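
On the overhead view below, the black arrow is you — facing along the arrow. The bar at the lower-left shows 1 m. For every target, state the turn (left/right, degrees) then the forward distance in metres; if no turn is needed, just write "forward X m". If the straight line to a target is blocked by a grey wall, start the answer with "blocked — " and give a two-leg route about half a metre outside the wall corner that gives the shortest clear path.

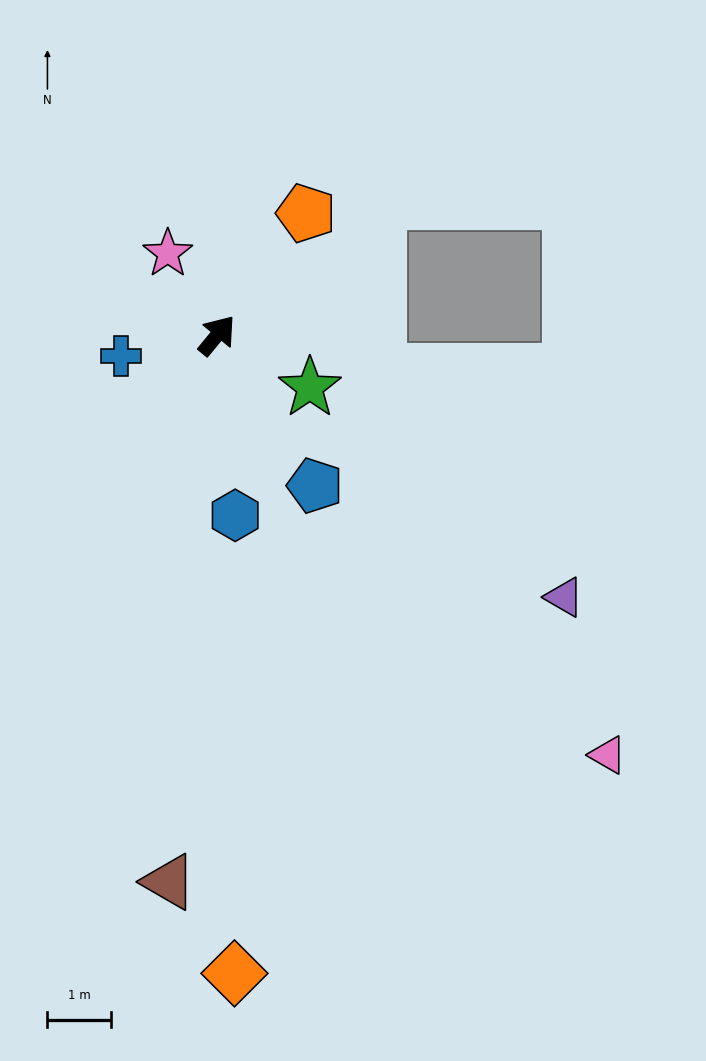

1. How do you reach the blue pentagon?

turn right 107°, forward 2.8 m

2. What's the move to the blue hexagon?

turn right 135°, forward 2.9 m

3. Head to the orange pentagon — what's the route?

turn left 3°, forward 2.4 m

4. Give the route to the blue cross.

turn left 142°, forward 1.6 m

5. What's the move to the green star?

turn right 80°, forward 1.7 m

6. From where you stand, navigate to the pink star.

turn left 71°, forward 1.5 m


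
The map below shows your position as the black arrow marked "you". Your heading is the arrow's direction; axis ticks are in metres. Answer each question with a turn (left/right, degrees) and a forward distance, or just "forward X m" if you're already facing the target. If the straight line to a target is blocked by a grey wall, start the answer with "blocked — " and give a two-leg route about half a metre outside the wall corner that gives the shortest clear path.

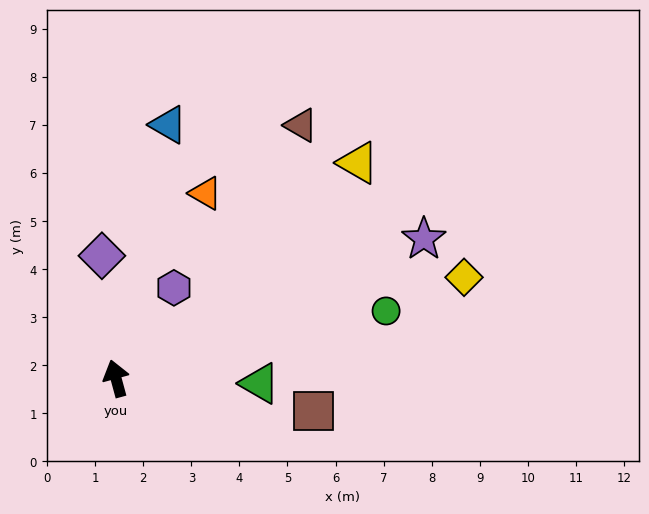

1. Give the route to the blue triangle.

turn right 27°, forward 5.4 m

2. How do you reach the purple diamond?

turn right 9°, forward 2.6 m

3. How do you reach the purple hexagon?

turn right 48°, forward 2.2 m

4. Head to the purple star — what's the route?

turn right 81°, forward 7.0 m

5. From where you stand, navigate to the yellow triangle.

turn right 63°, forward 6.7 m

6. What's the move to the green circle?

turn right 91°, forward 5.8 m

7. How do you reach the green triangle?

turn right 107°, forward 3.0 m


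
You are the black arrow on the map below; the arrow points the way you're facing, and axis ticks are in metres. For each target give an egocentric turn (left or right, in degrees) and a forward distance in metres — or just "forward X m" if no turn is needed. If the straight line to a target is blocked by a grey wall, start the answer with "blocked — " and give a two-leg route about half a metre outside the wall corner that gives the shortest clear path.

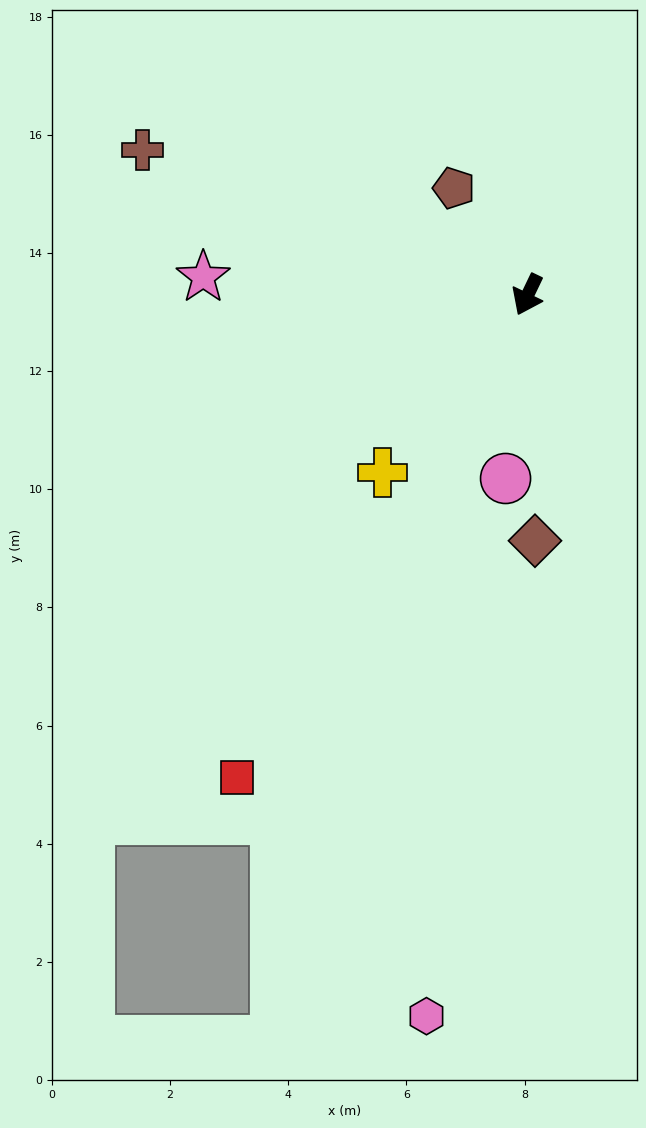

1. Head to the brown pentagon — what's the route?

turn right 120°, forward 2.2 m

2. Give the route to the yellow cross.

turn right 14°, forward 3.9 m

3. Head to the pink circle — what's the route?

turn left 19°, forward 3.1 m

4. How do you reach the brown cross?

turn right 85°, forward 7.0 m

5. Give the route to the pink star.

turn right 67°, forward 5.5 m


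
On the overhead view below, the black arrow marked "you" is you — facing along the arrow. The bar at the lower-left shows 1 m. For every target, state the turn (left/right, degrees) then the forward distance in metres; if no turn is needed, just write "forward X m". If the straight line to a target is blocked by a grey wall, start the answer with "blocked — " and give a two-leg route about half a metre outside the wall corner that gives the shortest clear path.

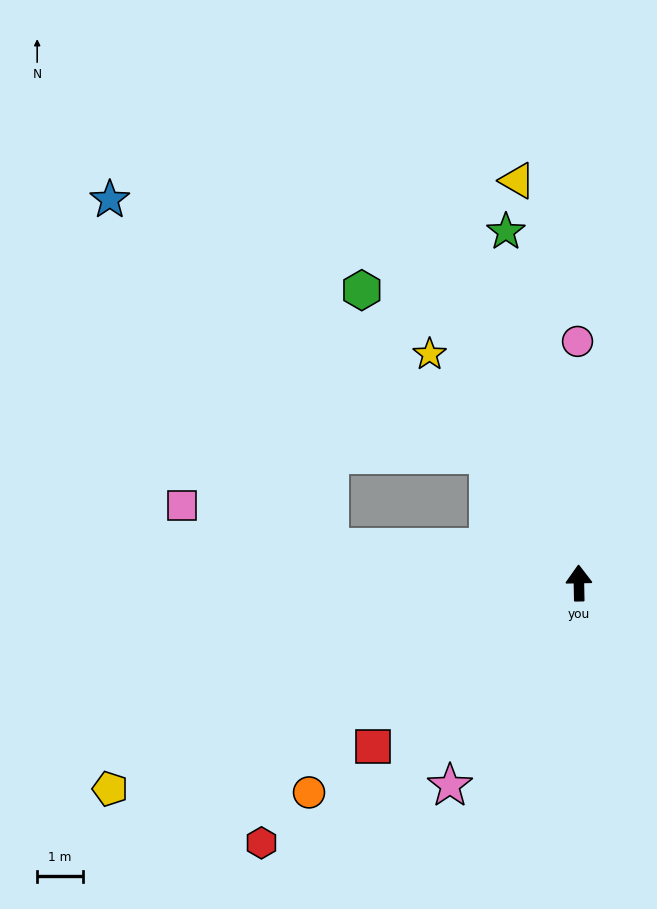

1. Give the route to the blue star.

blocked — turn left 34°, forward 3.4 m, then turn left 21°, forward 9.9 m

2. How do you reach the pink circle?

forward 5.3 m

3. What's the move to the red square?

turn left 127°, forward 5.7 m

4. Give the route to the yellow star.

turn left 32°, forward 6.0 m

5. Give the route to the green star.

turn left 11°, forward 7.8 m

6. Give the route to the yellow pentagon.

turn left 113°, forward 11.2 m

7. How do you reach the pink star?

turn left 146°, forward 5.2 m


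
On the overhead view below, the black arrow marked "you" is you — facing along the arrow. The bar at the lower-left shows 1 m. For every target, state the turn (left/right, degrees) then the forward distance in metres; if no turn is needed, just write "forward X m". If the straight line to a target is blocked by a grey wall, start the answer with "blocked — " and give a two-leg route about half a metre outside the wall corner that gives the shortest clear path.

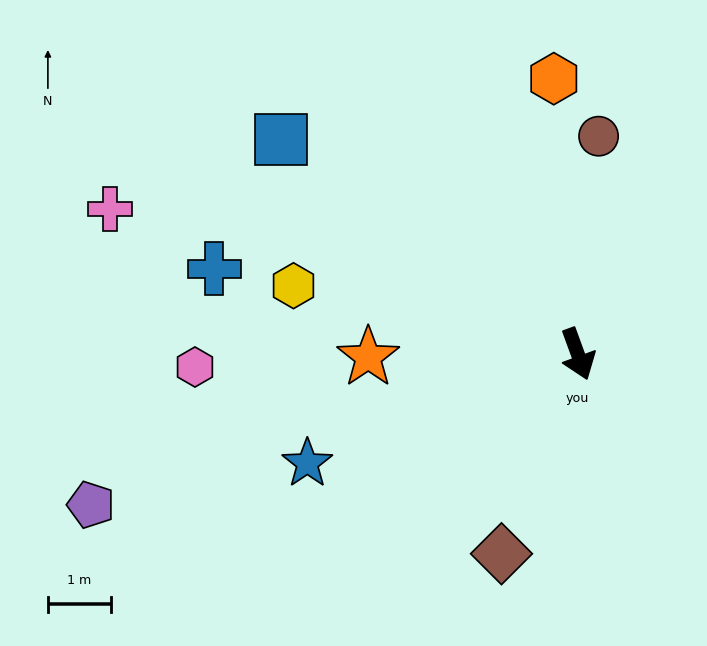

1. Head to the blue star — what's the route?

turn right 88°, forward 4.6 m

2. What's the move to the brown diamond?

turn right 41°, forward 3.4 m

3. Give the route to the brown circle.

turn left 155°, forward 3.5 m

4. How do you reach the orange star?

turn right 109°, forward 3.3 m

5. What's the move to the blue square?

turn right 146°, forward 5.8 m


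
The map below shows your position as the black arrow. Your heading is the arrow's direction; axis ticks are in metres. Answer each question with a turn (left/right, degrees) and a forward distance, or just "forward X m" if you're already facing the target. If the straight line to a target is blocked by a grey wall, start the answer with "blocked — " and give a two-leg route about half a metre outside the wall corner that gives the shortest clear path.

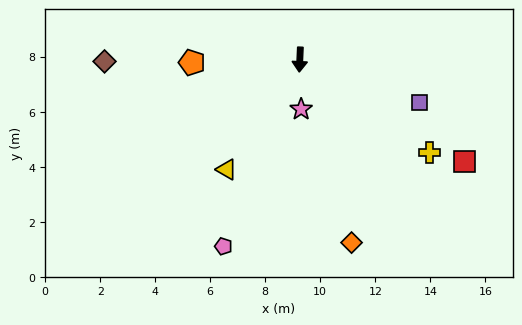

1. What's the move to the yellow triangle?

turn right 31°, forward 4.8 m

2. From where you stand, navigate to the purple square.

turn left 73°, forward 4.6 m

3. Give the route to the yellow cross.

turn left 57°, forward 5.8 m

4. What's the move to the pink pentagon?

turn right 20°, forward 7.3 m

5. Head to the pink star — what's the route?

turn left 4°, forward 1.8 m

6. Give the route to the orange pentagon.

turn right 86°, forward 3.9 m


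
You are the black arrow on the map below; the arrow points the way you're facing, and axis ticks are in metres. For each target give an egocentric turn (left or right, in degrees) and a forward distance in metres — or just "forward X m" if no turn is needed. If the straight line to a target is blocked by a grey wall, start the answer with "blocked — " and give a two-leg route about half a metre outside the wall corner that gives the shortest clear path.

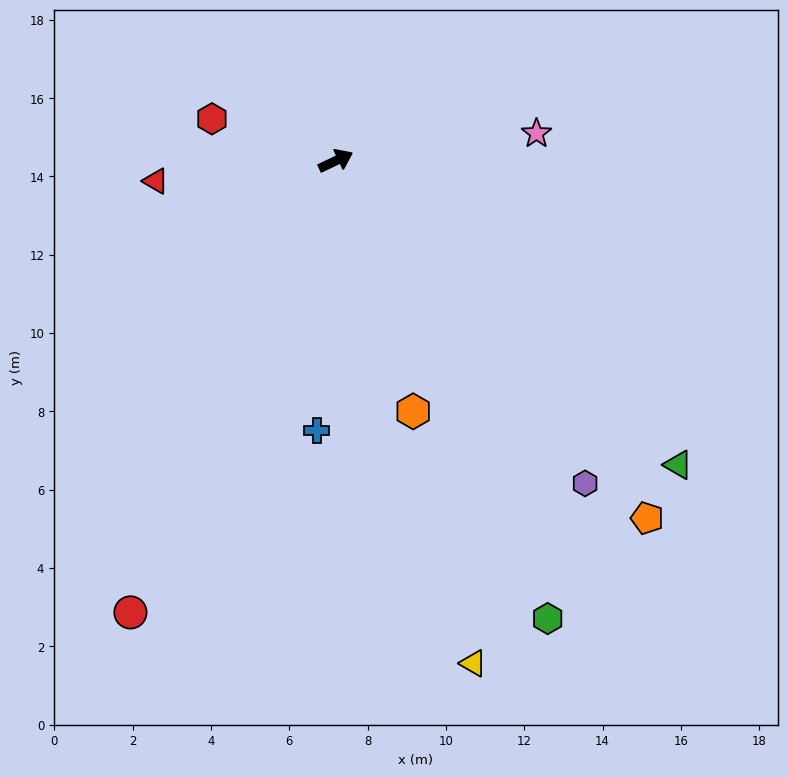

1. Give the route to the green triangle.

turn right 67°, forward 11.7 m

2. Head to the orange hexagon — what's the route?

turn right 98°, forward 6.7 m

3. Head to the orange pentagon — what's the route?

turn right 74°, forward 12.1 m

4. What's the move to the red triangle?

turn left 161°, forward 4.6 m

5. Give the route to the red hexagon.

turn left 136°, forward 3.3 m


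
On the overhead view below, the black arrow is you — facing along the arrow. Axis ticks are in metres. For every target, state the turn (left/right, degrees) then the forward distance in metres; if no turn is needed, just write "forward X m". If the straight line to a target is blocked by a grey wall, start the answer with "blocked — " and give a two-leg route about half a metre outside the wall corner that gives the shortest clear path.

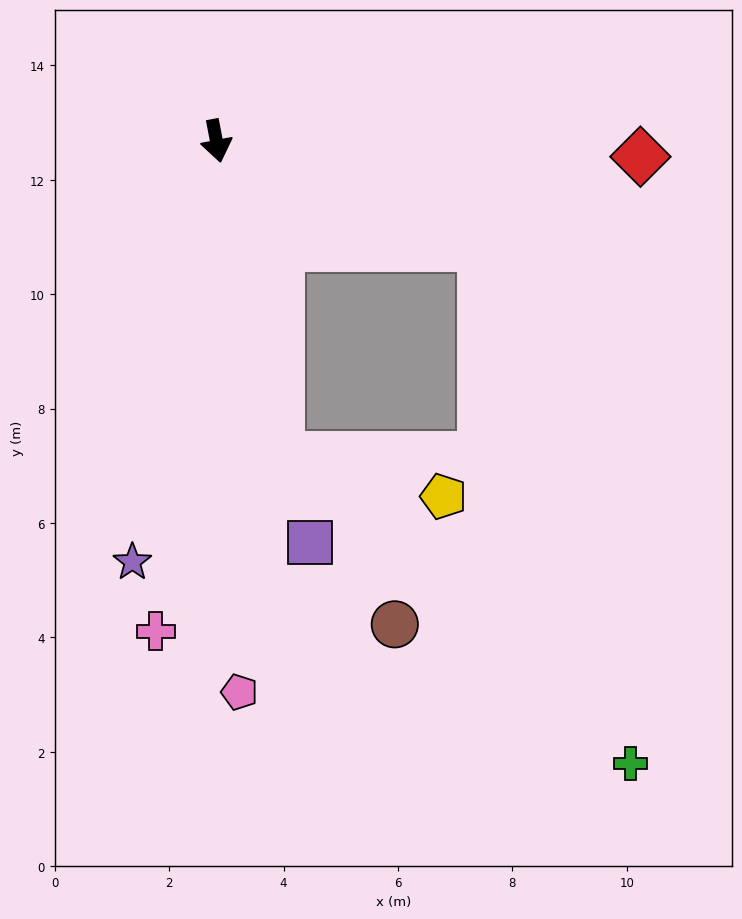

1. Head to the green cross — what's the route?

blocked — forward 5.6 m, then turn left 38°, forward 8.2 m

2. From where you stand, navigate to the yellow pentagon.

blocked — forward 5.6 m, then turn left 65°, forward 2.9 m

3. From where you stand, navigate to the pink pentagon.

turn right 8°, forward 9.6 m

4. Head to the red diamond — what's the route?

turn left 77°, forward 7.4 m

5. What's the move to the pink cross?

turn right 18°, forward 8.6 m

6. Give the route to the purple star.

turn right 22°, forward 7.5 m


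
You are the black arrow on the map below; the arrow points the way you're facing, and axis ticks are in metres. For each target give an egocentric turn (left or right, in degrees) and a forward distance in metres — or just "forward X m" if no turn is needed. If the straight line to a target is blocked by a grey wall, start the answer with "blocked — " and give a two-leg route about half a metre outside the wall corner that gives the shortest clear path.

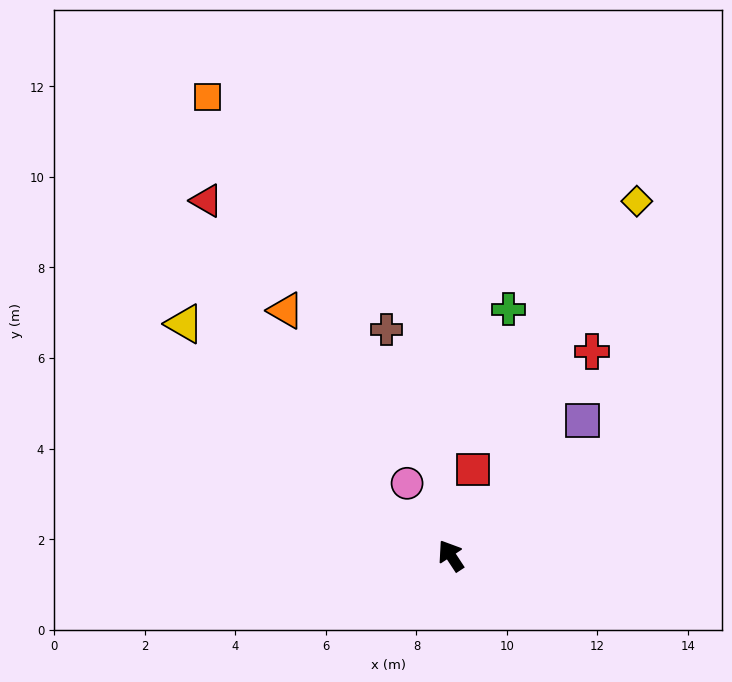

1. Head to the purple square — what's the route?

turn right 78°, forward 4.2 m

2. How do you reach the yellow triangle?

turn left 16°, forward 7.8 m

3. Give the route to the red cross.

turn right 68°, forward 5.5 m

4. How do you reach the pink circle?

turn right 2°, forward 1.9 m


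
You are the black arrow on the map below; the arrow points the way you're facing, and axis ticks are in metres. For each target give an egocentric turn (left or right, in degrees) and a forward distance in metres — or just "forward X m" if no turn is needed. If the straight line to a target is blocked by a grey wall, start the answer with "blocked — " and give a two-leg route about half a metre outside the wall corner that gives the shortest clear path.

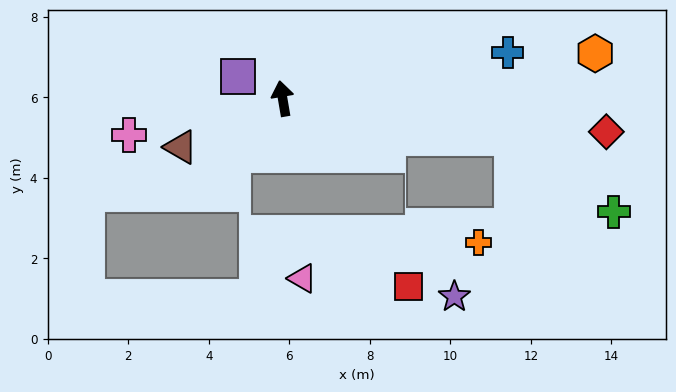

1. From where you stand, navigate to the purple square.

turn left 54°, forward 1.2 m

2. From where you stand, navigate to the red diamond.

turn right 106°, forward 8.1 m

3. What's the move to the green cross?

blocked — turn right 110°, forward 5.8 m, then turn right 25°, forward 3.1 m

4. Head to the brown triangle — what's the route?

turn left 106°, forward 2.8 m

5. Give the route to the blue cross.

turn right 88°, forward 5.7 m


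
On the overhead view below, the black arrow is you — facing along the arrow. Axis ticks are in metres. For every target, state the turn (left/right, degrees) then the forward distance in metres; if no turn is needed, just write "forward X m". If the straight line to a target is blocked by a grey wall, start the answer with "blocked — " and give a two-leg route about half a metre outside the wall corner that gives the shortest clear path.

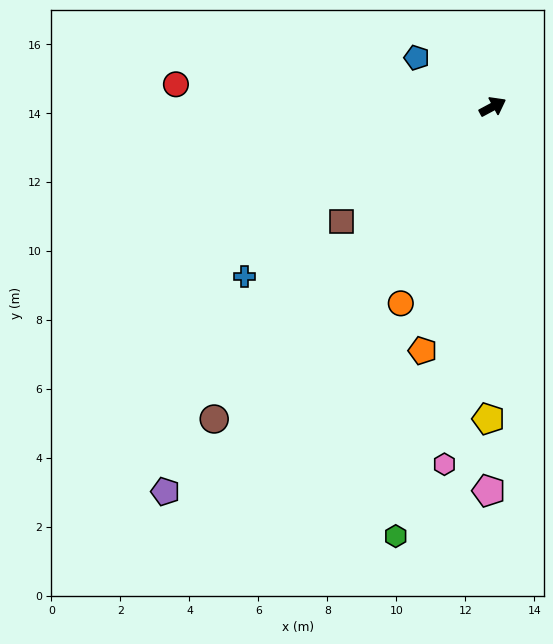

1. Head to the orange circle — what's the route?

turn right 143°, forward 6.3 m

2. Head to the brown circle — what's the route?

turn right 160°, forward 12.1 m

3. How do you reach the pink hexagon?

turn right 126°, forward 10.5 m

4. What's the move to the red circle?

turn left 148°, forward 9.2 m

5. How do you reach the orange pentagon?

turn right 134°, forward 7.4 m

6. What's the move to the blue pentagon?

turn left 119°, forward 2.6 m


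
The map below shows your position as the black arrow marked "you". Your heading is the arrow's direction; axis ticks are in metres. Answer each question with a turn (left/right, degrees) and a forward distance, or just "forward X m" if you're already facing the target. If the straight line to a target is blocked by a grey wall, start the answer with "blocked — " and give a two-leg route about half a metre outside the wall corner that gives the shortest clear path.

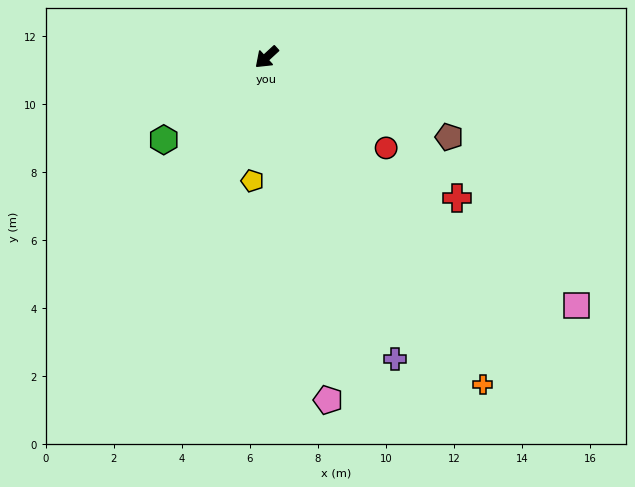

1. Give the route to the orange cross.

turn left 81°, forward 11.5 m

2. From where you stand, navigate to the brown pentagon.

turn left 114°, forward 5.9 m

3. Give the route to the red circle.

turn left 100°, forward 4.4 m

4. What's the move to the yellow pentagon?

turn left 41°, forward 3.7 m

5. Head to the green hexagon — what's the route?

turn right 4°, forward 3.9 m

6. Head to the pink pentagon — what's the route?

turn left 58°, forward 10.2 m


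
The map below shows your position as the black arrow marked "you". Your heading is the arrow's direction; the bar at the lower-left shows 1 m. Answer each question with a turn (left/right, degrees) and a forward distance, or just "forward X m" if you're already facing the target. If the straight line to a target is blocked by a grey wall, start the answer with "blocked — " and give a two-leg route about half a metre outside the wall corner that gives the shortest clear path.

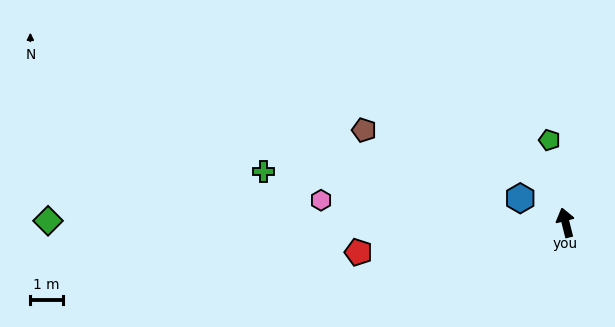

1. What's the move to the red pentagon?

turn left 84°, forward 6.5 m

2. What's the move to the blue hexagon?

turn left 48°, forward 1.6 m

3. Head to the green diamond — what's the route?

turn left 76°, forward 16.1 m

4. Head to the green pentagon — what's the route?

turn right 3°, forward 2.6 m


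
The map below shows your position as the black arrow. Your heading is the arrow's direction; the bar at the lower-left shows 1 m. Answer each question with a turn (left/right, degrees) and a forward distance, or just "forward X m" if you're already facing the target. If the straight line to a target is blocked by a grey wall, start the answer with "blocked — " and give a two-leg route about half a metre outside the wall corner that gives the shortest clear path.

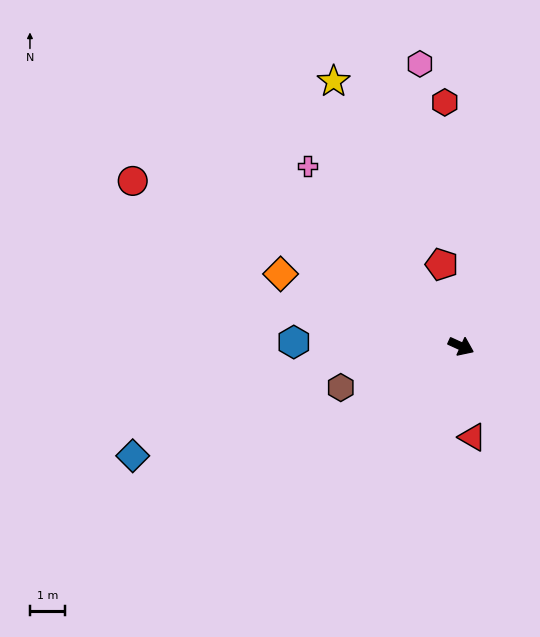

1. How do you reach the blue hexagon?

turn right 157°, forward 4.8 m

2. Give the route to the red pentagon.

turn left 128°, forward 2.4 m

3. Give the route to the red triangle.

turn right 59°, forward 2.6 m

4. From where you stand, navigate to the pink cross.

turn left 155°, forward 6.8 m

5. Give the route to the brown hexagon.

turn right 137°, forward 3.6 m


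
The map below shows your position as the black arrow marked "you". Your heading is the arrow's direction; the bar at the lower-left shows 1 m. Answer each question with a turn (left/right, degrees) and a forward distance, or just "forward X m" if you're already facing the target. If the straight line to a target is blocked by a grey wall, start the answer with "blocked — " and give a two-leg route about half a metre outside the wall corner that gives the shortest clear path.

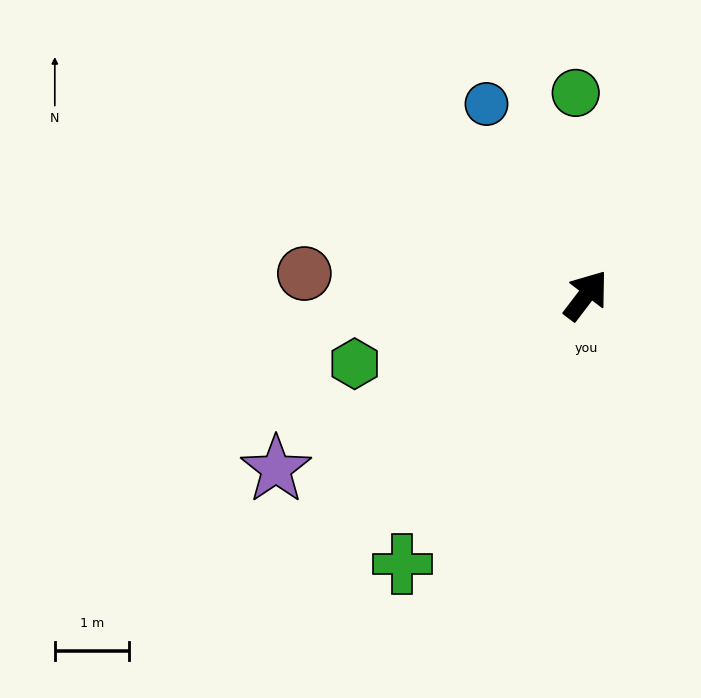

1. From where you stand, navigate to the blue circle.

turn left 65°, forward 2.9 m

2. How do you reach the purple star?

turn left 157°, forward 4.8 m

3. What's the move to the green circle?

turn left 40°, forward 2.7 m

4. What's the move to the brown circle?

turn left 123°, forward 3.8 m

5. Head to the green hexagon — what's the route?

turn left 144°, forward 3.2 m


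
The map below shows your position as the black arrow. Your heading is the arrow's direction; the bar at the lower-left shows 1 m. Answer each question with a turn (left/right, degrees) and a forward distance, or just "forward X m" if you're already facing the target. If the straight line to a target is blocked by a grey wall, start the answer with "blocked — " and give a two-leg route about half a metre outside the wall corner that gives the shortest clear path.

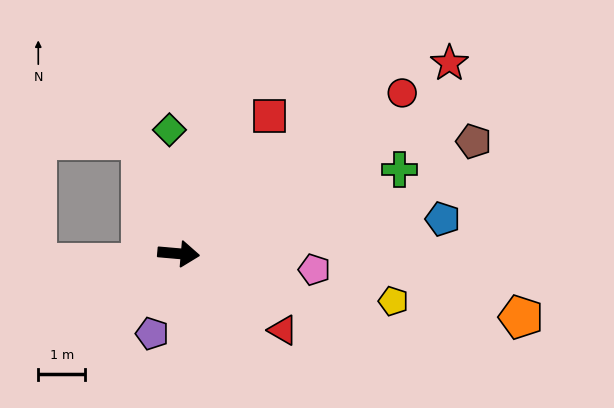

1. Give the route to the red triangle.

turn right 31°, forward 2.8 m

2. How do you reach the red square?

turn left 62°, forward 3.5 m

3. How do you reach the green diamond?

turn left 99°, forward 2.6 m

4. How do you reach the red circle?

turn left 41°, forward 5.9 m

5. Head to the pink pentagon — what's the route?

forward 2.9 m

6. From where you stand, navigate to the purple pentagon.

turn right 103°, forward 1.8 m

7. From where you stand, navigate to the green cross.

turn left 26°, forward 5.0 m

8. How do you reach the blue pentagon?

turn left 12°, forward 5.7 m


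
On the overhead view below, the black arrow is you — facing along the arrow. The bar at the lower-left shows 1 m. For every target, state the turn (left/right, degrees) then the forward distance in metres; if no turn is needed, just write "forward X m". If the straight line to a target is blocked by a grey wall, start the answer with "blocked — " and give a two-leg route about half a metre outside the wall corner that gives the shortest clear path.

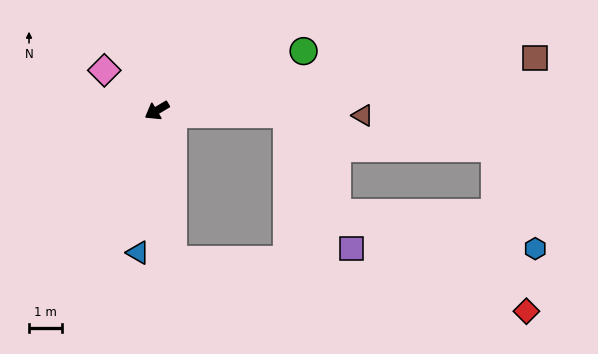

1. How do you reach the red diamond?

blocked — turn left 65°, forward 4.6 m, then turn left 76°, forward 10.9 m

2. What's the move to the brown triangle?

turn left 148°, forward 6.3 m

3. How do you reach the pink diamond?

turn right 68°, forward 2.0 m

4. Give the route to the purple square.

blocked — turn left 147°, forward 4.0 m, then turn right 62°, forward 4.6 m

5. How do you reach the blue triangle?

turn left 52°, forward 4.4 m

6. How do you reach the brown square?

turn left 157°, forward 11.7 m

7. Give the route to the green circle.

turn left 171°, forward 4.9 m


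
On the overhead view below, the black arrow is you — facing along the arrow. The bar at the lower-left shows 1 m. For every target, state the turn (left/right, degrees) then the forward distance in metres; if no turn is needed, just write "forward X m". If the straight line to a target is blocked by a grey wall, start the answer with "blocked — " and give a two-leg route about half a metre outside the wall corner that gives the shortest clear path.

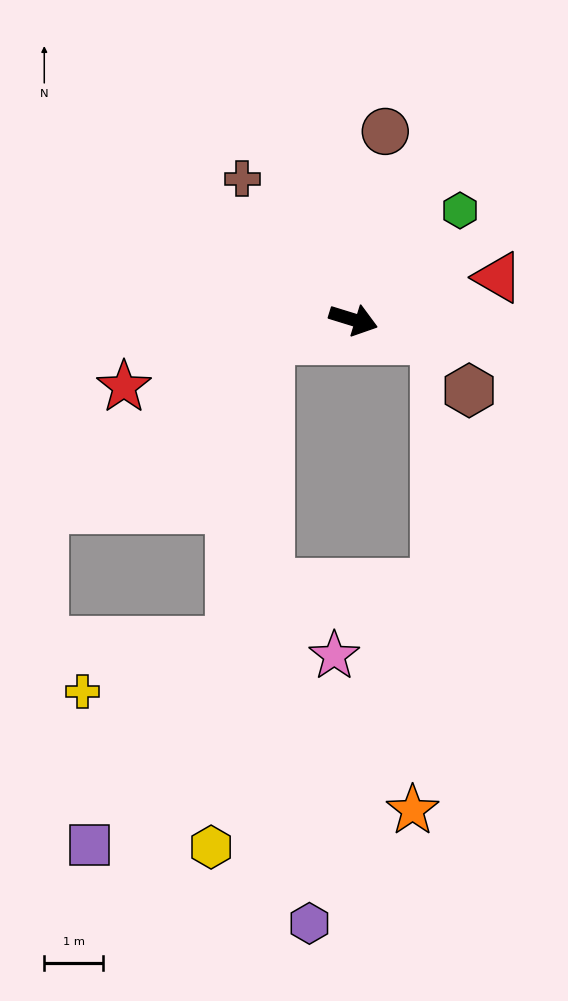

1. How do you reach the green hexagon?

turn left 63°, forward 2.6 m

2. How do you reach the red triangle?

turn left 33°, forward 2.6 m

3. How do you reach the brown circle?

turn left 98°, forward 3.3 m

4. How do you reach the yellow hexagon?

blocked — turn right 149°, forward 1.5 m, then turn left 70°, forward 8.7 m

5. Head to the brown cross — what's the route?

turn left 145°, forward 3.1 m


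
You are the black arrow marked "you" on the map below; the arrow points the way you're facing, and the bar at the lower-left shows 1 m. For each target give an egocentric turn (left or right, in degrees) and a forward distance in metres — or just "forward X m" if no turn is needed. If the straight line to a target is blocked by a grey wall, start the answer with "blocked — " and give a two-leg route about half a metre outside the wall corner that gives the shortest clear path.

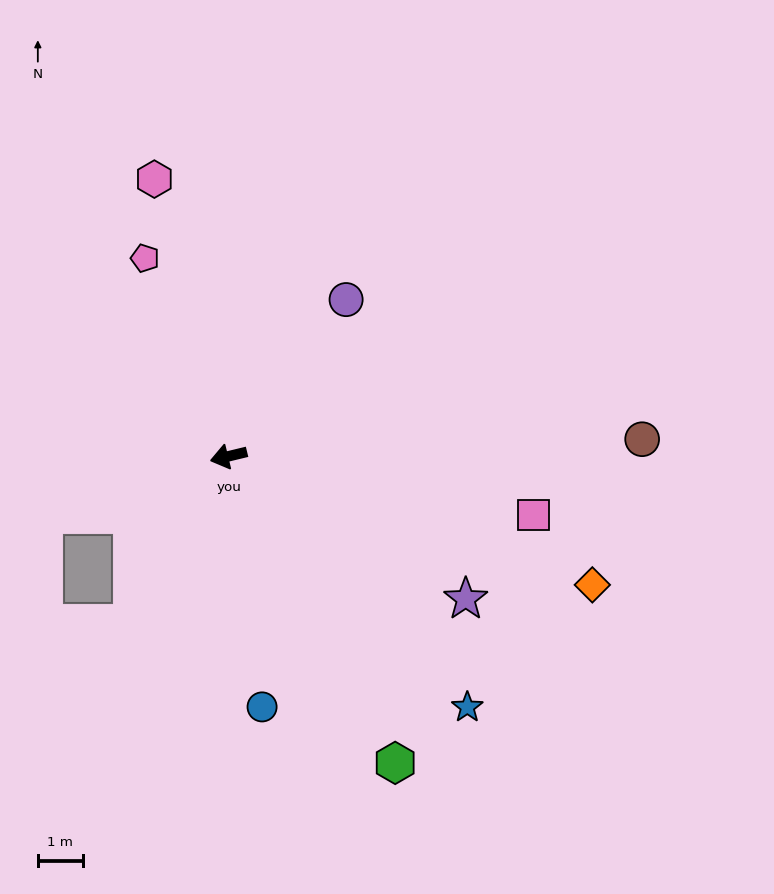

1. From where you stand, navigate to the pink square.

turn left 156°, forward 6.9 m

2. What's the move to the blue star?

turn left 120°, forward 7.7 m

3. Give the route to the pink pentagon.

turn right 81°, forward 4.8 m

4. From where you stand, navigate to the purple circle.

turn right 140°, forward 4.3 m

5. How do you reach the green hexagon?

turn left 105°, forward 7.7 m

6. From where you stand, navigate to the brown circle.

turn left 169°, forward 9.2 m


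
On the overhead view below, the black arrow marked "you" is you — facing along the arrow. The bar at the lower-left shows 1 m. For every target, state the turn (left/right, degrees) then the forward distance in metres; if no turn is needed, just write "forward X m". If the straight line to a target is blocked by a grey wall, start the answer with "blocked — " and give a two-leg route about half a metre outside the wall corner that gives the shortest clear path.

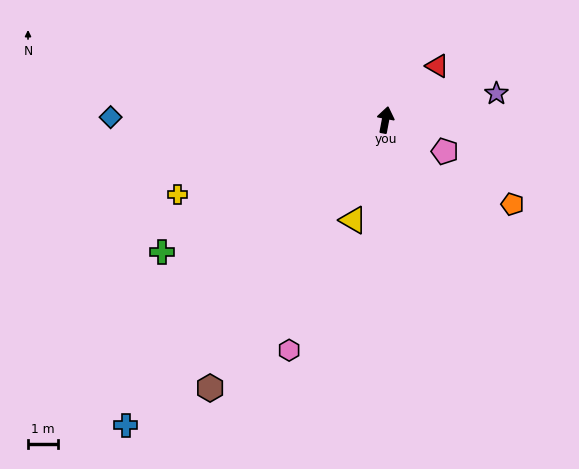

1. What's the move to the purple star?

turn right 66°, forward 3.8 m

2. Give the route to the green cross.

turn left 131°, forward 8.6 m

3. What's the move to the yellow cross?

turn left 120°, forward 7.3 m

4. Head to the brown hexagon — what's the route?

turn left 157°, forward 10.6 m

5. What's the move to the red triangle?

turn right 33°, forward 2.5 m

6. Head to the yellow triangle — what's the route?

turn left 173°, forward 3.5 m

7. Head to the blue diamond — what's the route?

turn left 100°, forward 9.1 m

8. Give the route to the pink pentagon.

turn right 107°, forward 2.2 m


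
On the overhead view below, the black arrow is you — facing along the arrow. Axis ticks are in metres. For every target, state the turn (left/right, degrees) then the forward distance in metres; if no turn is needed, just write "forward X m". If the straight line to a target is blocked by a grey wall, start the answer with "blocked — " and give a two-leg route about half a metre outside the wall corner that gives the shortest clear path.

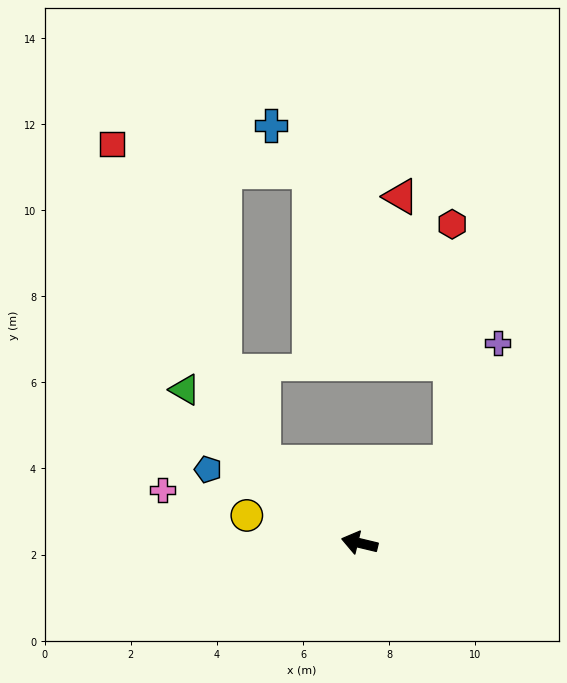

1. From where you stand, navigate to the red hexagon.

blocked — turn right 125°, forward 2.8 m, then turn left 48°, forward 5.5 m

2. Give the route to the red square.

blocked — turn right 26°, forward 2.9 m, then turn right 25°, forward 8.2 m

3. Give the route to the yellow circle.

forward 2.7 m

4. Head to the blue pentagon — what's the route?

turn right 12°, forward 3.9 m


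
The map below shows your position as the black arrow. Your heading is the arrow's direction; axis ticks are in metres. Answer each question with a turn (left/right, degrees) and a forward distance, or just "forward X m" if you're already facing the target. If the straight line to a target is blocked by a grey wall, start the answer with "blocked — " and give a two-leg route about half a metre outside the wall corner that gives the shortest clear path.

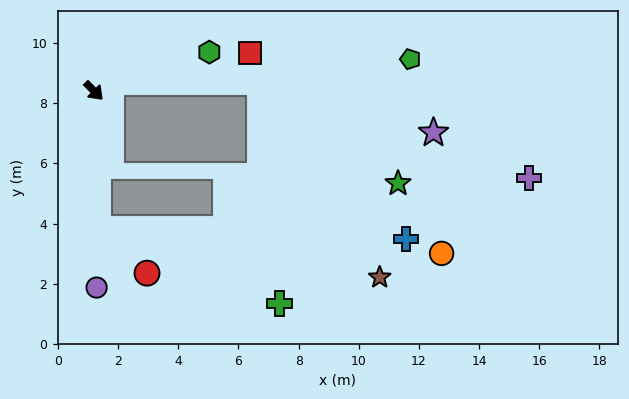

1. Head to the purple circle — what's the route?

turn right 44°, forward 6.5 m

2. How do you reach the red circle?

blocked — turn right 43°, forward 4.6 m, then turn left 46°, forward 2.2 m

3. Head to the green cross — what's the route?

blocked — turn right 43°, forward 4.6 m, then turn left 66°, forward 6.5 m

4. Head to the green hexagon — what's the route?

turn left 64°, forward 4.0 m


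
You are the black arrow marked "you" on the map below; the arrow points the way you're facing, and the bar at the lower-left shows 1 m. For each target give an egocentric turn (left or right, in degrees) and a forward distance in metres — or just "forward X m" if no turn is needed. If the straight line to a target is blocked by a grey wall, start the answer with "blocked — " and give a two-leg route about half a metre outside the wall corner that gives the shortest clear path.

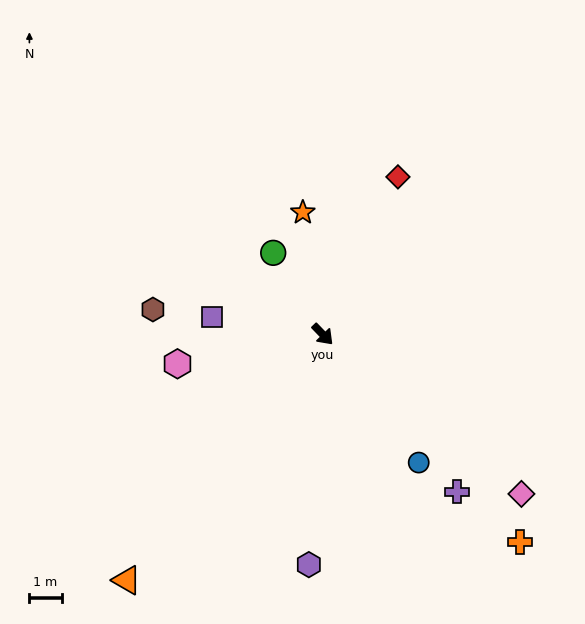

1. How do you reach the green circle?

turn left 167°, forward 3.0 m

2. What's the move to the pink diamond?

turn left 7°, forward 7.9 m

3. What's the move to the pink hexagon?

turn right 123°, forward 4.6 m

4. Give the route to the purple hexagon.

turn right 47°, forward 7.2 m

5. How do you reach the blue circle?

turn right 7°, forward 5.0 m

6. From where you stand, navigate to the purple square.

turn right 143°, forward 3.5 m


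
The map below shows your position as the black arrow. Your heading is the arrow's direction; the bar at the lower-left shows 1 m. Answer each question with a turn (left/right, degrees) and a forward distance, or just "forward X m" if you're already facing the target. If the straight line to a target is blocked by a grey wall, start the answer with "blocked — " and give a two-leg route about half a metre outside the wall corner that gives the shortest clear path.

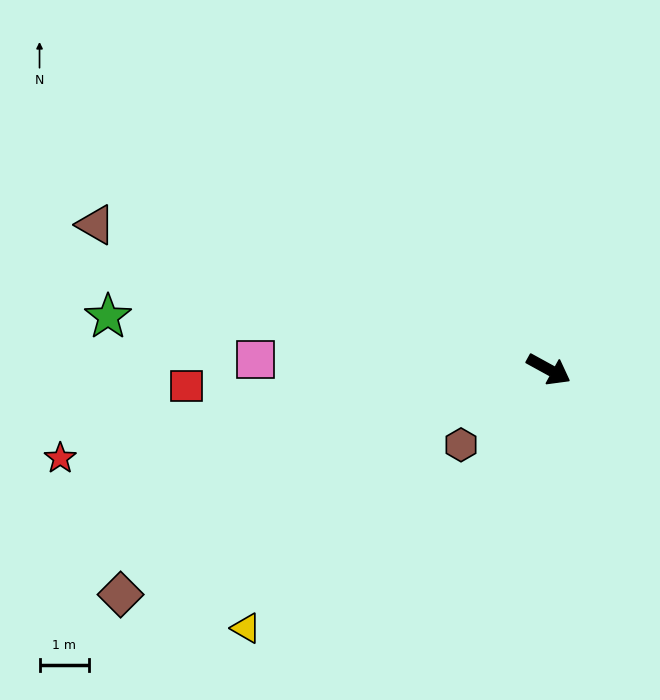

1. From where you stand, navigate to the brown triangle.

turn right 169°, forward 9.7 m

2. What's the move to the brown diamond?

turn right 123°, forward 9.8 m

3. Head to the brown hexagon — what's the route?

turn right 111°, forward 2.4 m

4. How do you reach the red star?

turn right 141°, forward 10.1 m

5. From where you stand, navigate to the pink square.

turn right 153°, forward 6.0 m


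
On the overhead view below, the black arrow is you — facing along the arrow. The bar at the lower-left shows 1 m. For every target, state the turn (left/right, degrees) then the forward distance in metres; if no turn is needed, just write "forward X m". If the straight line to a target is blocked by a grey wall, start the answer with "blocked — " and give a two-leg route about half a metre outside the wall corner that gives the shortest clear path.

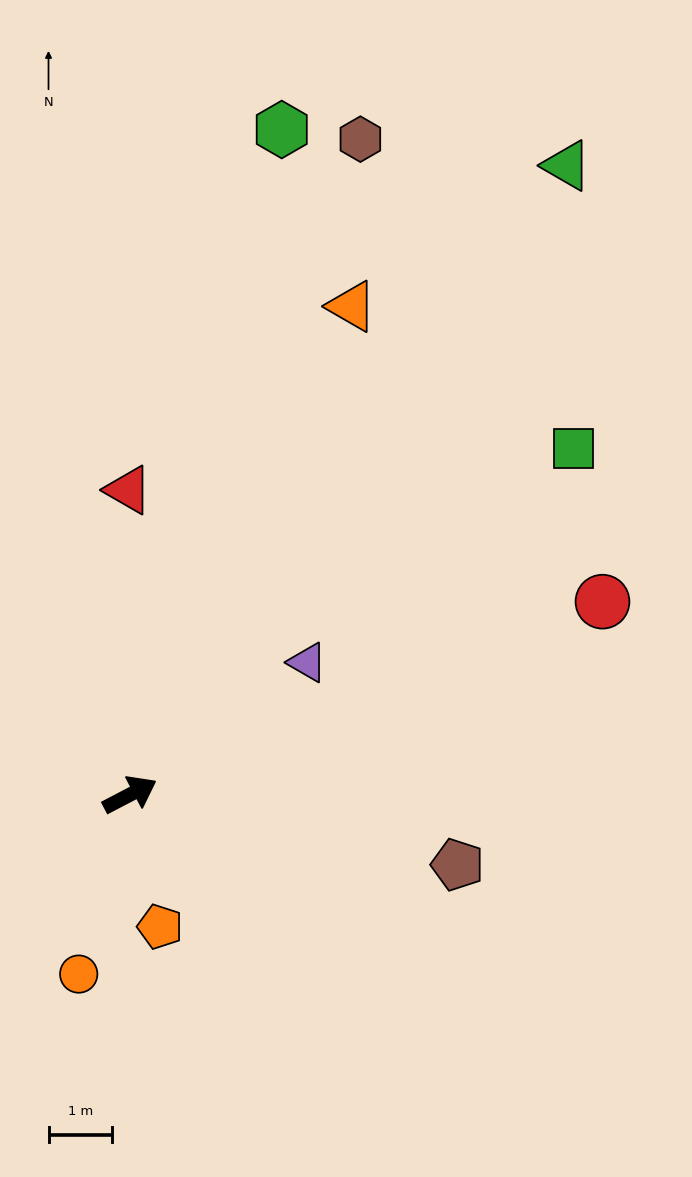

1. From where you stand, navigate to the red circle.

turn right 5°, forward 8.0 m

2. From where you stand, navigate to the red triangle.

turn left 63°, forward 4.8 m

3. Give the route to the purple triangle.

turn left 9°, forward 3.5 m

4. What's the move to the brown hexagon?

turn left 43°, forward 10.9 m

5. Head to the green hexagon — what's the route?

turn left 50°, forward 10.8 m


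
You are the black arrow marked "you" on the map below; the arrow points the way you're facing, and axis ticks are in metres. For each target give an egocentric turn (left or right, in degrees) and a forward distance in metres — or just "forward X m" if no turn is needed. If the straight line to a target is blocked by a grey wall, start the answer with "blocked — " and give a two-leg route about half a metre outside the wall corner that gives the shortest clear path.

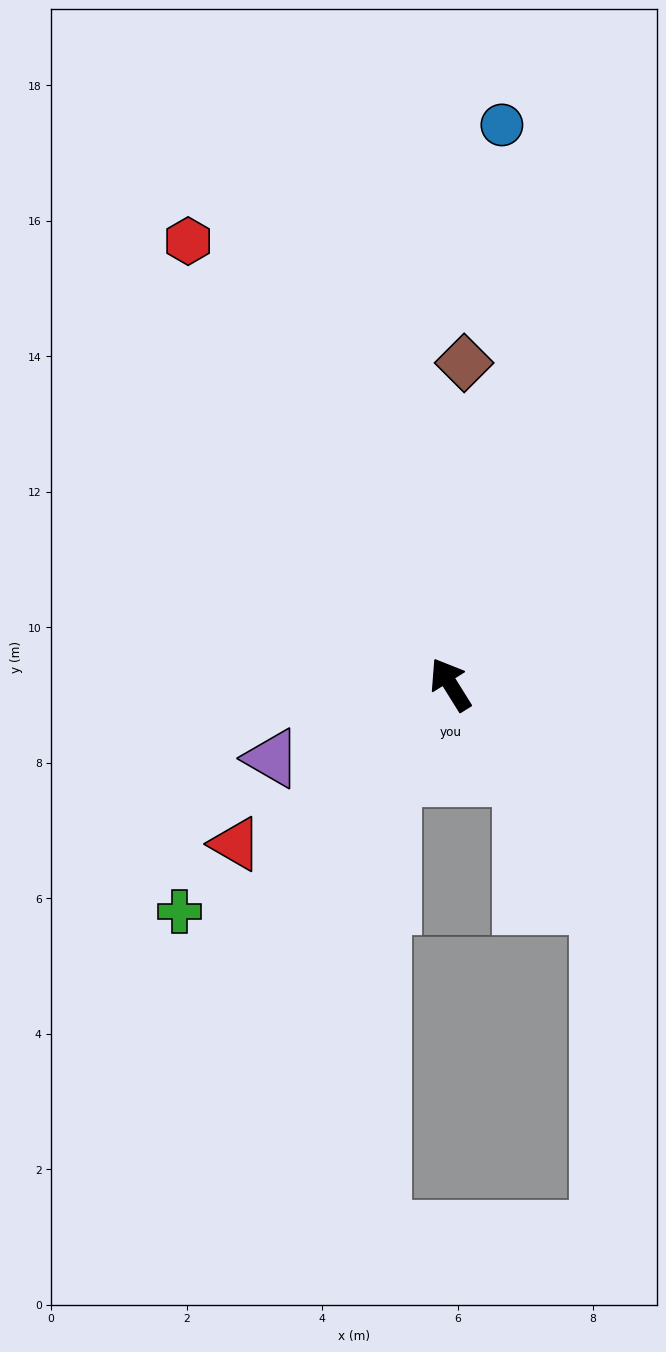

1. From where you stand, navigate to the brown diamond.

turn right 34°, forward 4.8 m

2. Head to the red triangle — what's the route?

turn left 95°, forward 3.9 m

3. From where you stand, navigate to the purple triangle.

turn left 81°, forward 2.9 m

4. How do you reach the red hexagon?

forward 7.6 m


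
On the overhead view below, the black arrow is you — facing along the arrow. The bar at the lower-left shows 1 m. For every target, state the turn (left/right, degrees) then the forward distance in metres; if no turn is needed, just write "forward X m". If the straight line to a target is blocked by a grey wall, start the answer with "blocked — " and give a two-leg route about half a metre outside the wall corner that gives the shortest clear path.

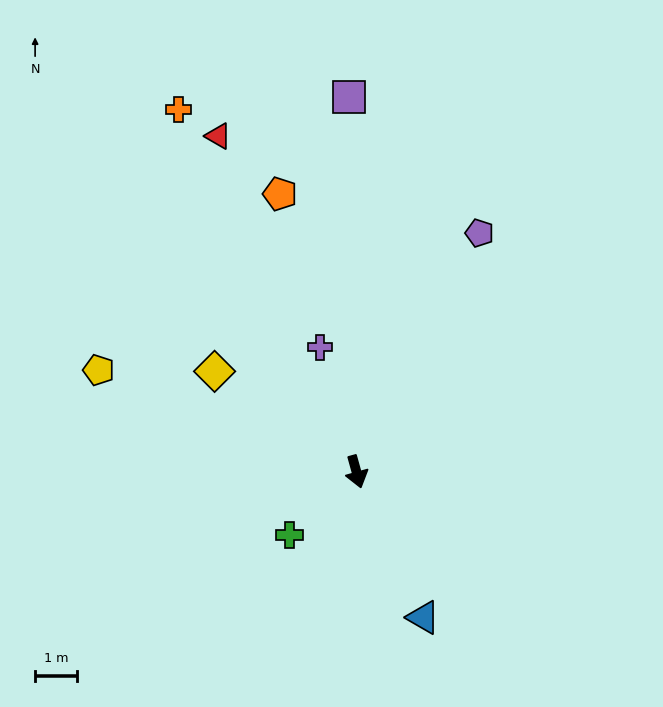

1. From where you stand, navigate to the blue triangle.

turn left 9°, forward 3.9 m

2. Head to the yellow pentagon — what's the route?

turn right 127°, forward 6.7 m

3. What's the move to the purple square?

turn left 166°, forward 9.0 m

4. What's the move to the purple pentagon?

turn left 137°, forward 6.5 m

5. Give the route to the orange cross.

turn right 169°, forward 9.7 m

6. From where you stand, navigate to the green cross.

turn right 62°, forward 2.2 m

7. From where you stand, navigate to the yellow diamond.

turn right 141°, forward 4.2 m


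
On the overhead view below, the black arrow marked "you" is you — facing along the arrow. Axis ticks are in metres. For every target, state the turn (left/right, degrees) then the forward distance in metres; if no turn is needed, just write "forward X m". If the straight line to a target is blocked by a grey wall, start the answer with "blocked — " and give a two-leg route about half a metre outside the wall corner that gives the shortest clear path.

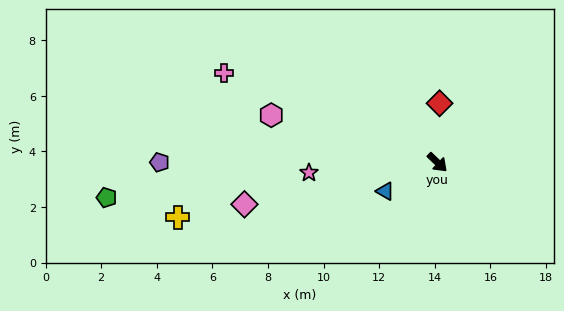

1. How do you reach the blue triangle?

turn right 107°, forward 2.1 m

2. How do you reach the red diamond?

turn left 132°, forward 2.1 m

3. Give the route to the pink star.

turn right 132°, forward 4.6 m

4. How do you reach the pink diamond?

turn right 124°, forward 7.1 m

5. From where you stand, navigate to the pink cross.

turn right 159°, forward 8.3 m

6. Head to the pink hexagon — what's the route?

turn right 152°, forward 6.2 m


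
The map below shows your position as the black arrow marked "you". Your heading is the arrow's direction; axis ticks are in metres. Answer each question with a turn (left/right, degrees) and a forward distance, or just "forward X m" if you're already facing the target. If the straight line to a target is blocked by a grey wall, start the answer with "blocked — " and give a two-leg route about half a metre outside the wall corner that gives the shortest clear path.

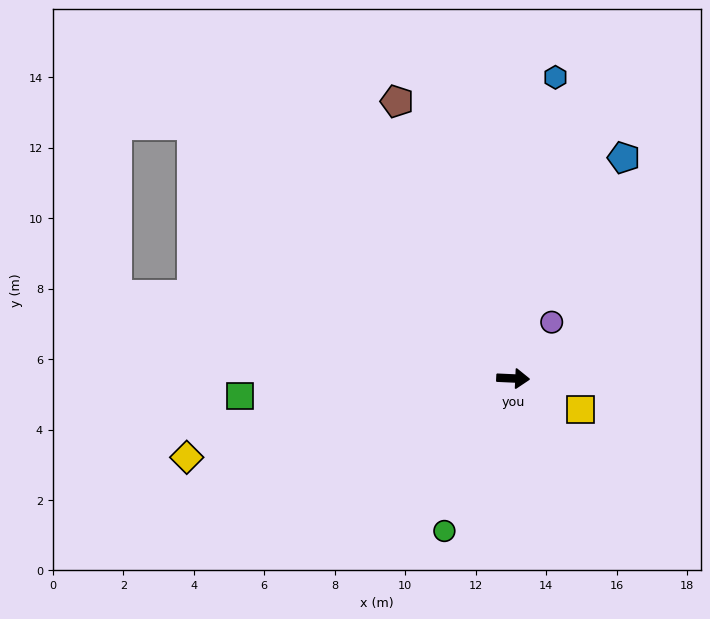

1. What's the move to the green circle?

turn right 112°, forward 4.7 m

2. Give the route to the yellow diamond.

turn right 164°, forward 9.5 m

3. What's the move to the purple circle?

turn left 58°, forward 1.9 m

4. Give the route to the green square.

turn right 174°, forward 7.8 m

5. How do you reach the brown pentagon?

turn left 115°, forward 8.5 m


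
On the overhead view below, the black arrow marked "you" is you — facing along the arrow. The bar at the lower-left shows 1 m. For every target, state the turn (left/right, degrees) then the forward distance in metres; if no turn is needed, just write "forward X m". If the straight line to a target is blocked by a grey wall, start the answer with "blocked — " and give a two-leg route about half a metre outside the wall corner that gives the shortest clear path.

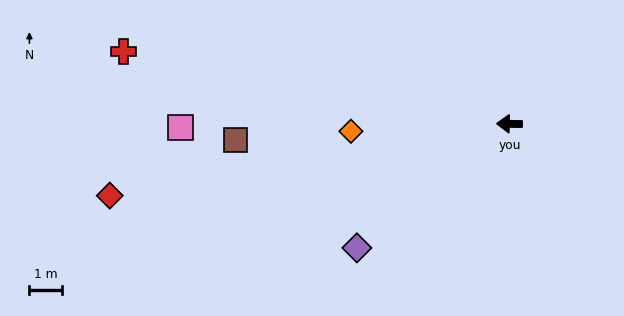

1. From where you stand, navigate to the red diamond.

turn left 11°, forward 12.4 m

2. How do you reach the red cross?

turn right 10°, forward 12.0 m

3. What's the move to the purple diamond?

turn left 40°, forward 6.0 m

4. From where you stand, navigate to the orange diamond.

turn left 4°, forward 4.9 m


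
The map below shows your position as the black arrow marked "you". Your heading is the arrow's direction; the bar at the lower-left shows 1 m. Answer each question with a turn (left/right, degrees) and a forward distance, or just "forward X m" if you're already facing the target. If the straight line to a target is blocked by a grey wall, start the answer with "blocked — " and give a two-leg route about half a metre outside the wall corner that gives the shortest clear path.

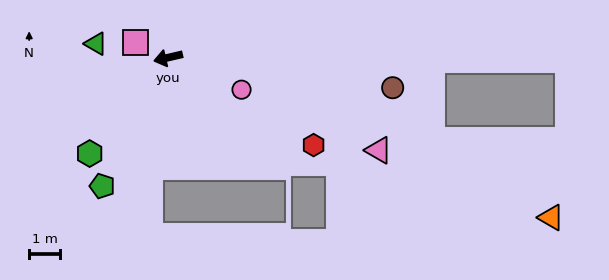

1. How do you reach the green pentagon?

turn left 50°, forward 4.7 m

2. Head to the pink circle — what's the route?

turn left 143°, forward 2.6 m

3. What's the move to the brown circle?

turn left 159°, forward 7.3 m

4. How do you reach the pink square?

turn right 39°, forward 1.2 m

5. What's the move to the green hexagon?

turn left 38°, forward 4.0 m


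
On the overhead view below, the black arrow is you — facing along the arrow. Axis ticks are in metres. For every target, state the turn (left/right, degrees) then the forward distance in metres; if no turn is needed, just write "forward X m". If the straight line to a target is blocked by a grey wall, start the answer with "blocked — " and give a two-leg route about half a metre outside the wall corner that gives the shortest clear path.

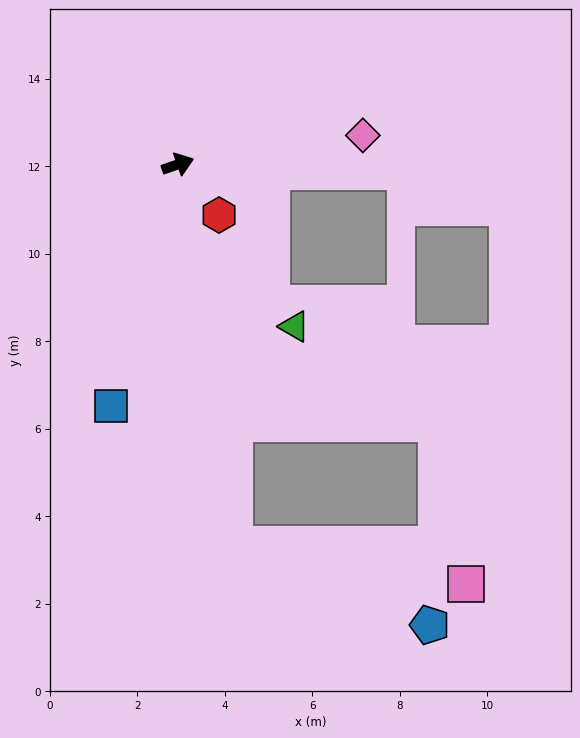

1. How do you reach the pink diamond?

turn right 10°, forward 4.3 m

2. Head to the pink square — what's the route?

blocked — turn right 101°, forward 8.8 m, then turn left 72°, forward 5.4 m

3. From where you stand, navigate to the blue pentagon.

blocked — turn right 101°, forward 8.8 m, then turn left 60°, forward 4.8 m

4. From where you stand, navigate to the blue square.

turn right 125°, forward 5.7 m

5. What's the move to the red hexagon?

turn right 70°, forward 1.5 m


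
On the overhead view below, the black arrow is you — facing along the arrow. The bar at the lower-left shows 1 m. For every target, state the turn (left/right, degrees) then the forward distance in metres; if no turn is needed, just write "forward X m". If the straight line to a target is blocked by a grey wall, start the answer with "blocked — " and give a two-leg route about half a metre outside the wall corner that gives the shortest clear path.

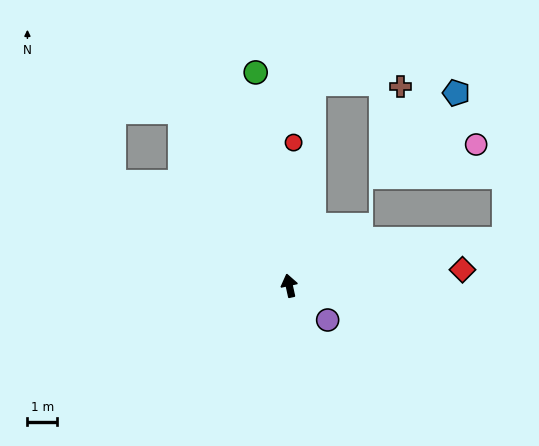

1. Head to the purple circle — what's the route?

turn right 144°, forward 1.7 m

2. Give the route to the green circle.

turn right 3°, forward 7.3 m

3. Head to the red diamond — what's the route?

turn right 97°, forward 5.9 m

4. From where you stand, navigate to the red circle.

turn right 14°, forward 4.8 m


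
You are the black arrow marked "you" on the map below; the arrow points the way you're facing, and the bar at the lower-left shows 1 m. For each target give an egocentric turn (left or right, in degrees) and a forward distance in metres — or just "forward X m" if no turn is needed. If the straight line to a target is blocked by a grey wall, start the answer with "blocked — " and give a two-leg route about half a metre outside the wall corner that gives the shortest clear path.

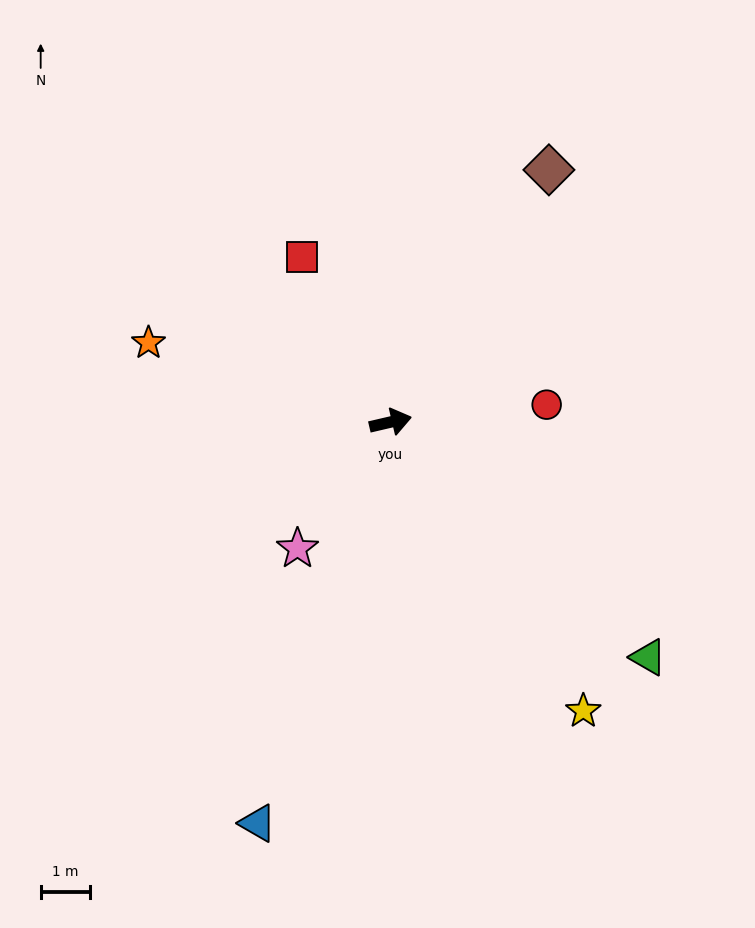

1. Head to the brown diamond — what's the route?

turn left 45°, forward 6.0 m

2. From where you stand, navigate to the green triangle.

turn right 56°, forward 7.0 m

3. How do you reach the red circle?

turn right 7°, forward 3.2 m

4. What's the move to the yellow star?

turn right 69°, forward 7.0 m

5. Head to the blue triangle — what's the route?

turn right 121°, forward 8.5 m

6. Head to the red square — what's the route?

turn left 105°, forward 3.8 m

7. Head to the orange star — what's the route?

turn left 149°, forward 5.1 m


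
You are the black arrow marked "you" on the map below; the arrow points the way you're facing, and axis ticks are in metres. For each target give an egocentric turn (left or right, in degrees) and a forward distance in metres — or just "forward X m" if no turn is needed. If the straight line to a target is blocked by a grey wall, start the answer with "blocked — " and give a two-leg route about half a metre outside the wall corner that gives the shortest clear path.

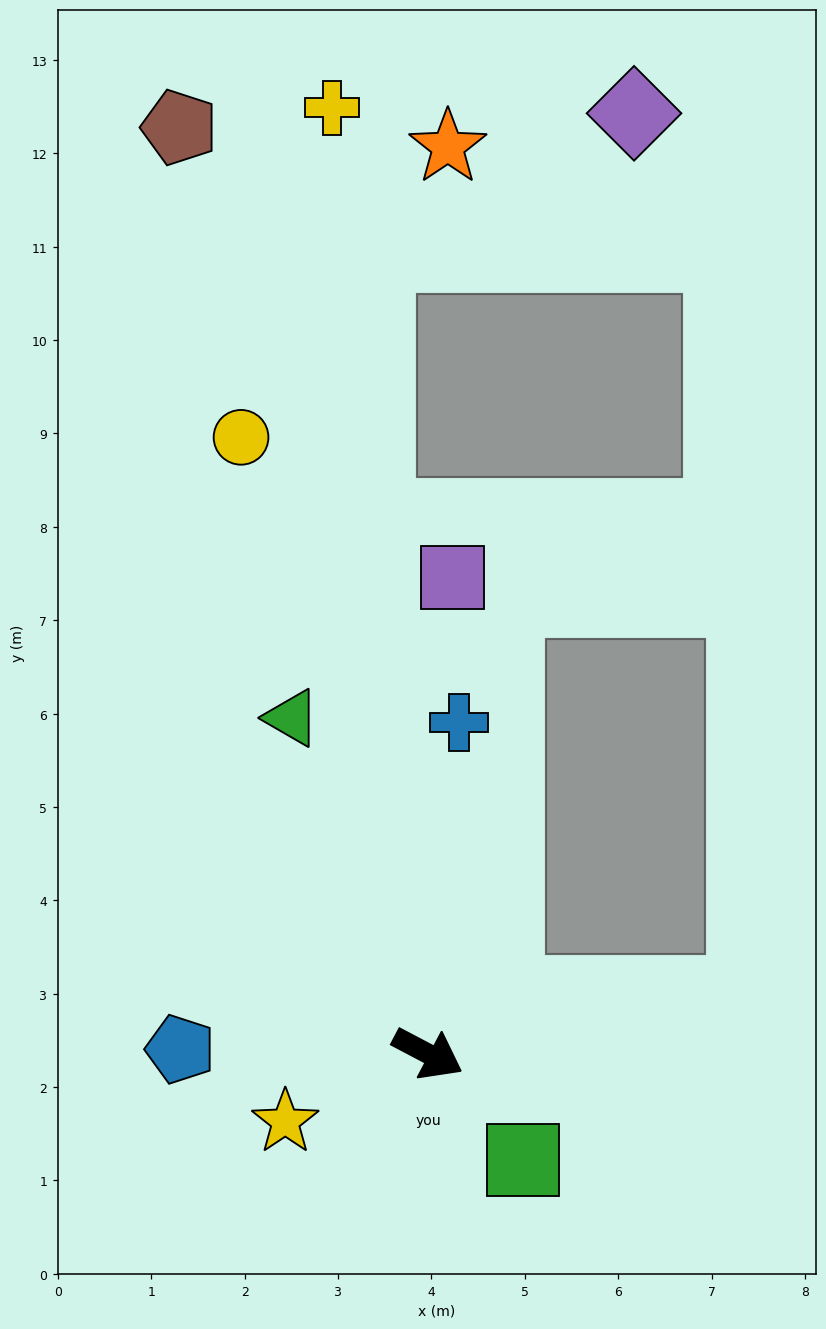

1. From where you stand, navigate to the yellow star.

turn right 127°, forward 1.7 m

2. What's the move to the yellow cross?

turn left 124°, forward 10.2 m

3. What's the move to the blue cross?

turn left 112°, forward 3.6 m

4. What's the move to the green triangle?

turn left 140°, forward 3.9 m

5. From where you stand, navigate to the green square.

turn right 20°, forward 1.5 m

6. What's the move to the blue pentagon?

turn right 153°, forward 2.7 m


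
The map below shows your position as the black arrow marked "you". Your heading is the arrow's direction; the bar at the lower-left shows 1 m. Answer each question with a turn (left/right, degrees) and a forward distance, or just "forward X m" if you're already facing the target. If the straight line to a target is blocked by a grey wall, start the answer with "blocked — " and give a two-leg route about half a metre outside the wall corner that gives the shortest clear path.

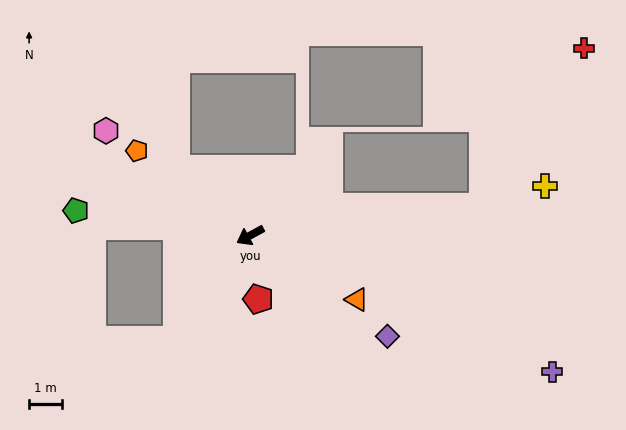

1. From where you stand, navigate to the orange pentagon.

turn right 65°, forward 4.3 m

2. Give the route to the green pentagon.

turn right 37°, forward 5.4 m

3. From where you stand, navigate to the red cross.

blocked — turn left 158°, forward 7.1 m, then turn left 51°, forward 5.7 m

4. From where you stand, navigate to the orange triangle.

turn left 120°, forward 3.8 m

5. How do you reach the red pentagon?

turn left 69°, forward 2.0 m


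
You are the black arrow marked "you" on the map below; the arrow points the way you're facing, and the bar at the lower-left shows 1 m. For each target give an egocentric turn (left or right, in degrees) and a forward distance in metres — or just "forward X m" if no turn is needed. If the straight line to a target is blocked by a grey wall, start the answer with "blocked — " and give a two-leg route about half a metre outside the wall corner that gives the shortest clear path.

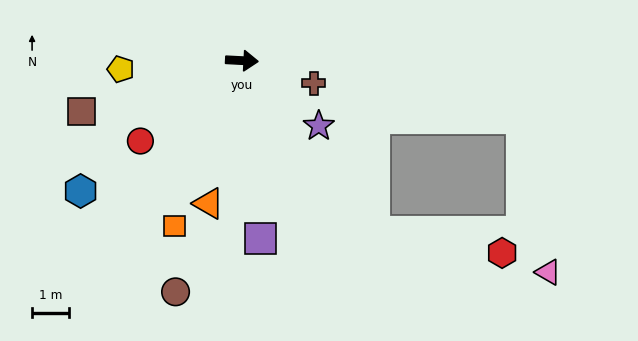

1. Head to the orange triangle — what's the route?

turn right 100°, forward 3.9 m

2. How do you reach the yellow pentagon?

turn right 173°, forward 3.3 m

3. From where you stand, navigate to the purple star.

turn right 37°, forward 2.7 m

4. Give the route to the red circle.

turn right 139°, forward 3.5 m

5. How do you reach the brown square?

turn right 159°, forward 4.5 m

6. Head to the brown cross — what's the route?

turn right 15°, forward 2.0 m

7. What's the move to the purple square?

turn right 81°, forward 4.8 m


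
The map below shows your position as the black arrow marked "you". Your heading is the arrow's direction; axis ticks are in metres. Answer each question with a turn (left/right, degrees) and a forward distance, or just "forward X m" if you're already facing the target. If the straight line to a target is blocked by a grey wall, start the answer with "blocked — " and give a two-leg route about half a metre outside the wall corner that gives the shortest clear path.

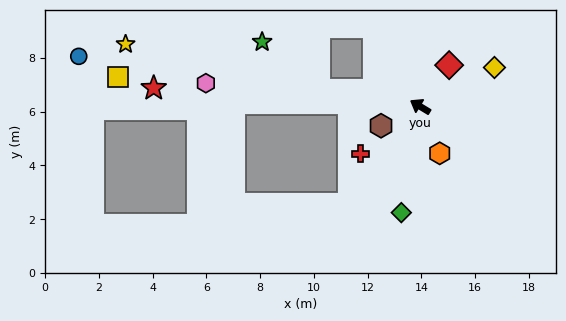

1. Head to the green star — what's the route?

blocked — turn left 22°, forward 3.8 m, then turn right 31°, forward 2.8 m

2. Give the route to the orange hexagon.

turn left 144°, forward 1.9 m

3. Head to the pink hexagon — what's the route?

turn left 25°, forward 8.0 m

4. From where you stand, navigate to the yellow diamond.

turn right 121°, forward 3.1 m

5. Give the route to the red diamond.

turn right 94°, forward 1.9 m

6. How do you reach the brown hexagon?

turn left 57°, forward 1.6 m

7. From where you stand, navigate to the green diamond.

turn left 111°, forward 4.0 m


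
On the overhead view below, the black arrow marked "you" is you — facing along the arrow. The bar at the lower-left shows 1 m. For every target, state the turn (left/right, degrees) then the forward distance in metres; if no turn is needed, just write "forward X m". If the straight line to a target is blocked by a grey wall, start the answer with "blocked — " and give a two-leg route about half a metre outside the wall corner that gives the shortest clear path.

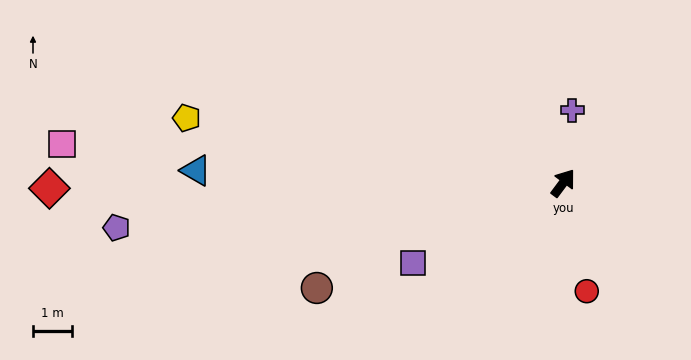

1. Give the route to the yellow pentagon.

turn left 117°, forward 9.7 m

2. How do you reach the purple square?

turn left 155°, forward 4.3 m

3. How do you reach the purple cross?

turn left 30°, forward 1.9 m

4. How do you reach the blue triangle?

turn left 125°, forward 9.4 m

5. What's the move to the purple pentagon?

turn left 132°, forward 11.4 m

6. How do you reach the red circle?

turn right 131°, forward 2.8 m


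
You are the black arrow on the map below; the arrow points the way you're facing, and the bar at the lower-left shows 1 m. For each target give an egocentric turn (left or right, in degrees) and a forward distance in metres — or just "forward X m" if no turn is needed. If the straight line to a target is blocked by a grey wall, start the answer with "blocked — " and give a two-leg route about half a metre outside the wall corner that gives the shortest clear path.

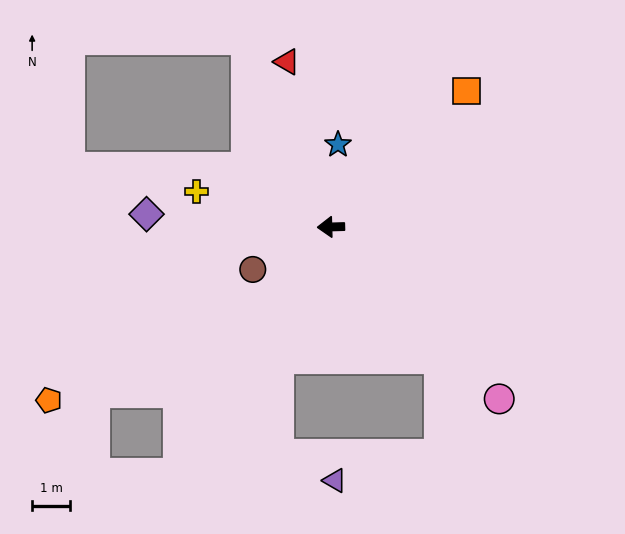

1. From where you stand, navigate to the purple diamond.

turn right 6°, forward 4.9 m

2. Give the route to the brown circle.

turn left 27°, forward 2.4 m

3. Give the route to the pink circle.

turn left 133°, forward 6.4 m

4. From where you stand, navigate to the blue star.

turn right 96°, forward 2.2 m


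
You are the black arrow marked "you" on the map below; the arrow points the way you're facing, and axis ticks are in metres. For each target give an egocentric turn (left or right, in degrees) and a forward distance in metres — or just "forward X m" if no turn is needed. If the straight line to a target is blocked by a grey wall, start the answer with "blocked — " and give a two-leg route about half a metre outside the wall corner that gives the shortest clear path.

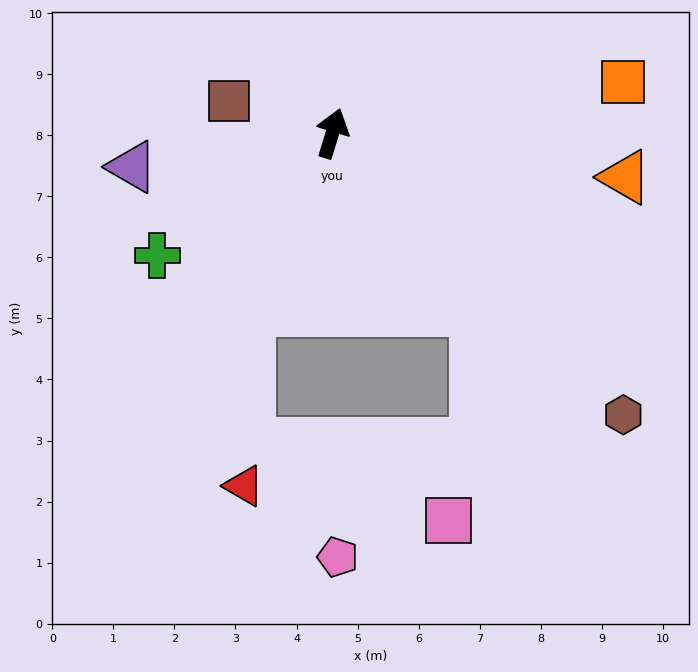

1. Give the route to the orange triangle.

turn right 82°, forward 4.9 m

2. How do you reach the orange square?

turn right 63°, forward 4.8 m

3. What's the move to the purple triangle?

turn left 117°, forward 3.3 m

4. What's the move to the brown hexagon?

turn right 117°, forward 6.6 m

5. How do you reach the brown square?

turn left 90°, forward 1.8 m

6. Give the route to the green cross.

turn left 142°, forward 3.5 m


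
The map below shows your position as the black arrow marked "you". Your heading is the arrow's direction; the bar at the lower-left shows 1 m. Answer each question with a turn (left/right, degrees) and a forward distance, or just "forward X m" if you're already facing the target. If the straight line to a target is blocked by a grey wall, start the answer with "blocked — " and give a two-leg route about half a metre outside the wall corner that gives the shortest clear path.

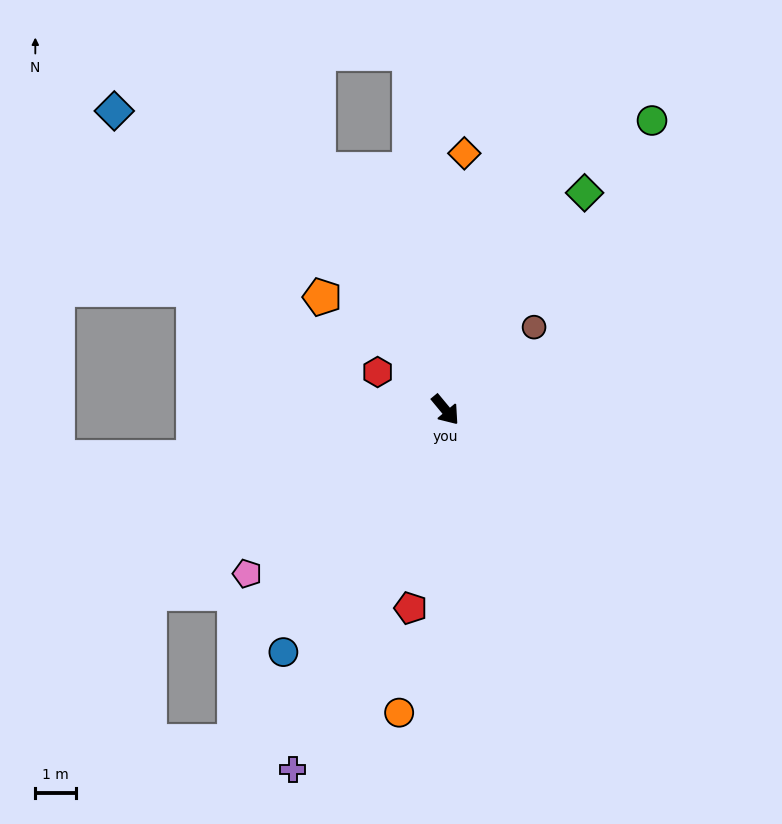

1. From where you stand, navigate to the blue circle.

turn right 73°, forward 7.2 m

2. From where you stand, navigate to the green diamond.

turn left 108°, forward 6.4 m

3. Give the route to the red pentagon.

turn right 50°, forward 5.0 m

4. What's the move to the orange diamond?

turn left 136°, forward 6.4 m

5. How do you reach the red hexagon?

turn right 159°, forward 1.9 m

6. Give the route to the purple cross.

turn right 63°, forward 9.7 m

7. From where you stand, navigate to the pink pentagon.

turn right 90°, forward 6.4 m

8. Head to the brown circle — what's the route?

turn left 93°, forward 3.0 m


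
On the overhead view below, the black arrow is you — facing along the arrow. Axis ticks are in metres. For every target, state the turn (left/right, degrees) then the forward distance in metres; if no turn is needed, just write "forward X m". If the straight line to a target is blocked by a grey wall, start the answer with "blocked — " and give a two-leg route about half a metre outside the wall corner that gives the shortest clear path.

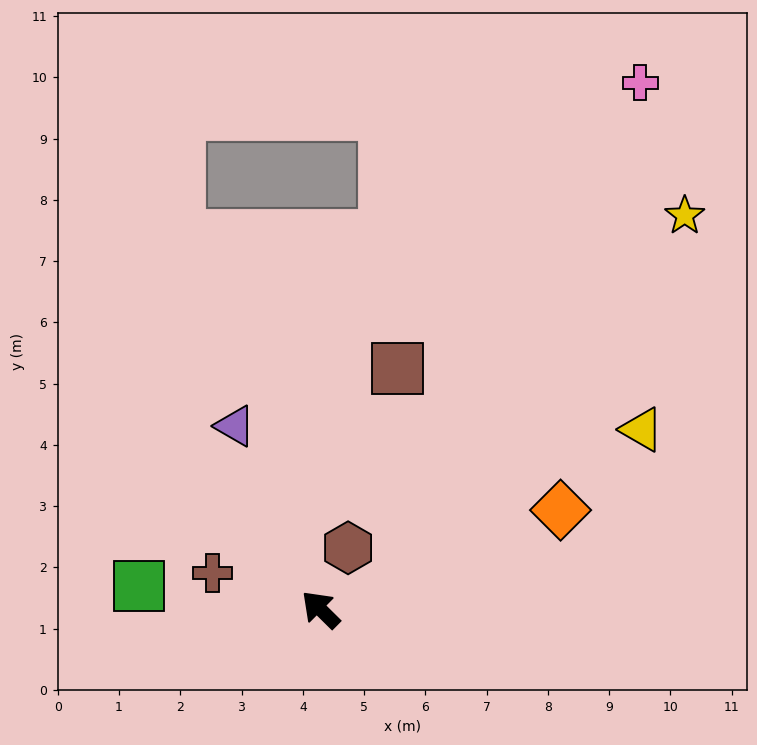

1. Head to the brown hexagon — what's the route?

turn right 69°, forward 1.1 m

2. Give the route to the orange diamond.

turn right 113°, forward 4.2 m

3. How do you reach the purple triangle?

turn right 20°, forward 3.3 m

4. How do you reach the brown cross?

turn left 26°, forward 1.9 m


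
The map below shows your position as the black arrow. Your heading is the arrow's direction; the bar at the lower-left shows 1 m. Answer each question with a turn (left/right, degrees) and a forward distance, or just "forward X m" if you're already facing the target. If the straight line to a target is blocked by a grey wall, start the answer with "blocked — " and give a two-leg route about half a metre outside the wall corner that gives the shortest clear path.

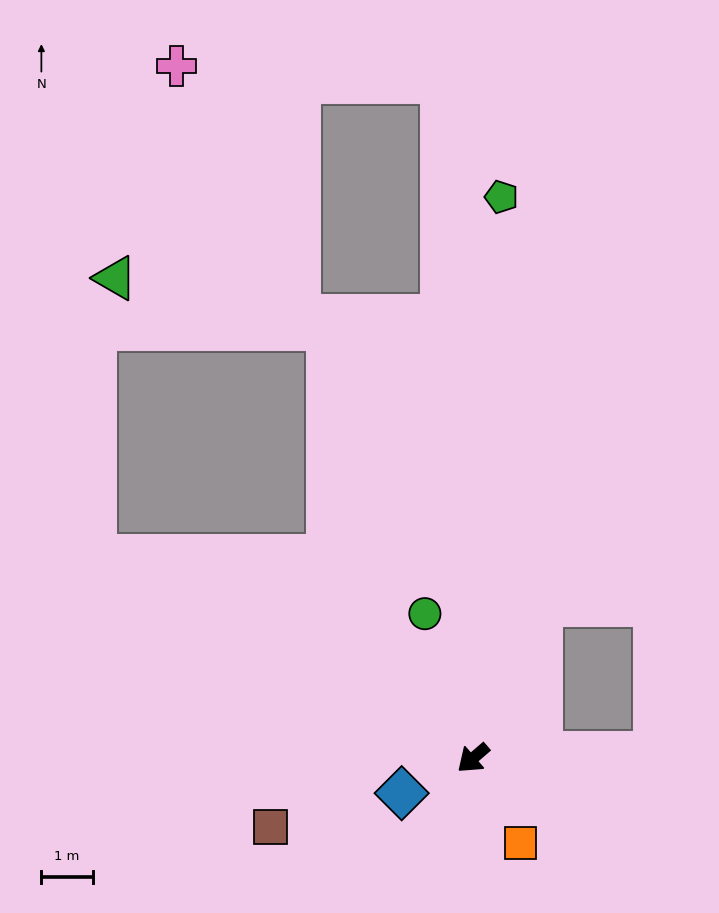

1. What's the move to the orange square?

turn left 78°, forward 1.9 m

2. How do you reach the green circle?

turn right 112°, forward 3.0 m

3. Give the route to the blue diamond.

turn right 15°, forward 1.5 m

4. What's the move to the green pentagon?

turn right 134°, forward 10.9 m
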